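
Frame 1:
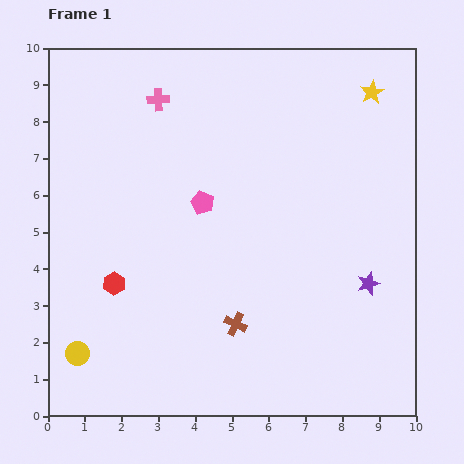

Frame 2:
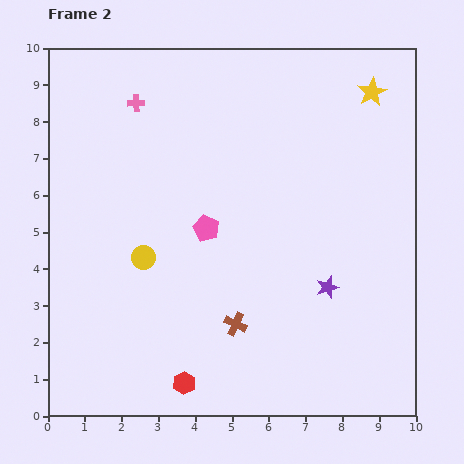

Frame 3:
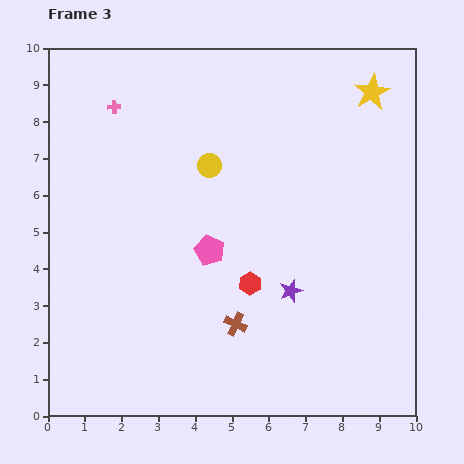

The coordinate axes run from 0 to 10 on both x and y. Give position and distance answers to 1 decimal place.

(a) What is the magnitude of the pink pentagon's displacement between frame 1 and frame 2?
0.7

The pink pentagon moved from (4.2, 5.8) to (4.3, 5.1), a distance of √(0.1² + 0.7²) ≈ 0.7.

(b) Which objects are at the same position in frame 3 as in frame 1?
the brown cross, the yellow star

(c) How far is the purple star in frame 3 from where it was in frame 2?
1.0

The purple star moved from (7.6, 3.5) to (6.6, 3.4), a distance of √(1.0² + 0.1²) ≈ 1.0.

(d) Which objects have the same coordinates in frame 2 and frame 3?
the brown cross, the yellow star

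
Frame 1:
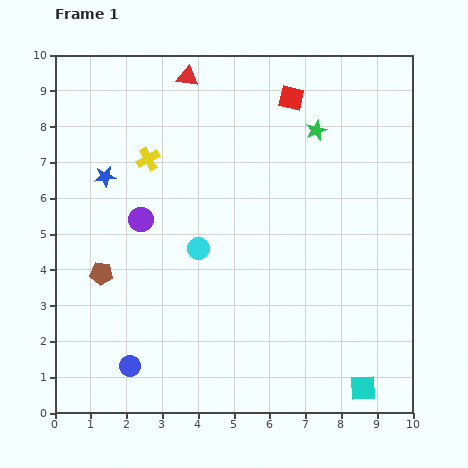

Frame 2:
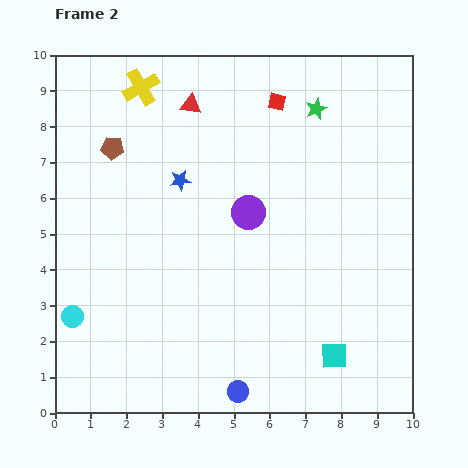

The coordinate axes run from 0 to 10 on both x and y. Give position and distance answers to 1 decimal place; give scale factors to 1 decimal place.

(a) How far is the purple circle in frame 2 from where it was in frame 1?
3.0

The purple circle moved from (2.4, 5.4) to (5.4, 5.6), a distance of √(3.0² + 0.2²) ≈ 3.0.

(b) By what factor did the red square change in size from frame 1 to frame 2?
0.7×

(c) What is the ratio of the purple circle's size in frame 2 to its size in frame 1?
1.4×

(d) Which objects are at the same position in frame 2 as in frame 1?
none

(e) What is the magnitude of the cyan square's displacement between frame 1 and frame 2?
1.2

The cyan square moved from (8.6, 0.7) to (7.8, 1.6), a distance of √(0.8² + 0.9²) ≈ 1.2.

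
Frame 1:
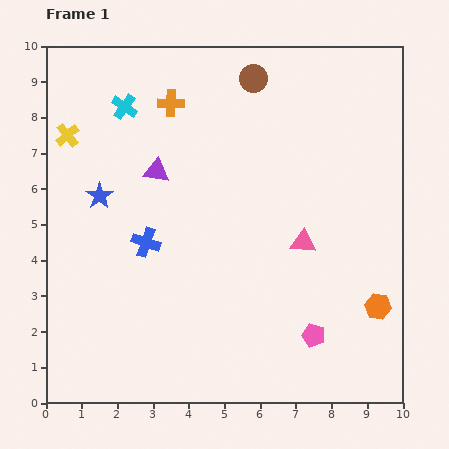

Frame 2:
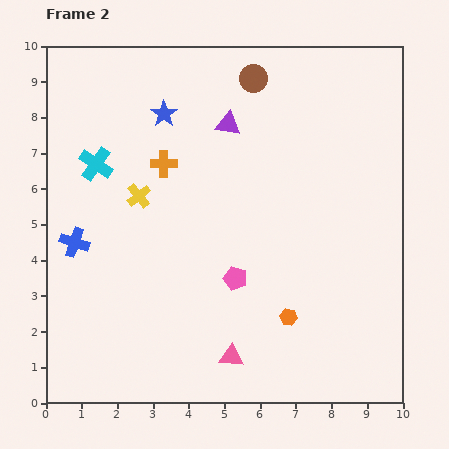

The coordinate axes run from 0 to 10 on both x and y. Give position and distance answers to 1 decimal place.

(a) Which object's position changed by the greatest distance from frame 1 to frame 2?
the pink triangle

(moved 3.8; next 2.9)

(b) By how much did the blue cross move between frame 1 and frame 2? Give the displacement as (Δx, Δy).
(-2.0, 0.0)

The blue cross was at (2.8, 4.5) in frame 1 and (0.8, 4.5) in frame 2.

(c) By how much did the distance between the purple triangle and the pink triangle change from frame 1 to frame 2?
+1.9

Distance in frame 1: 4.6. Distance in frame 2: 6.5.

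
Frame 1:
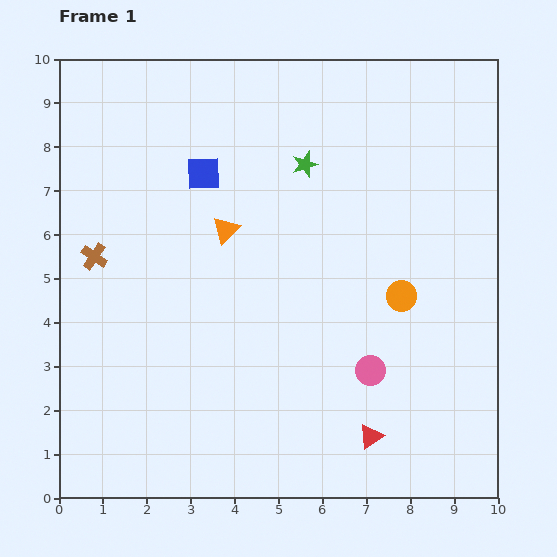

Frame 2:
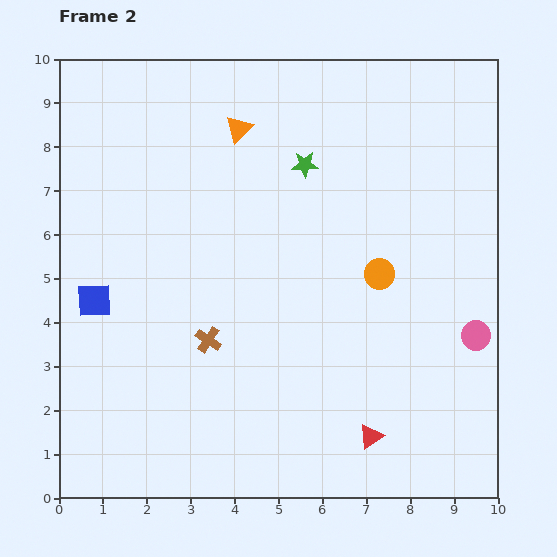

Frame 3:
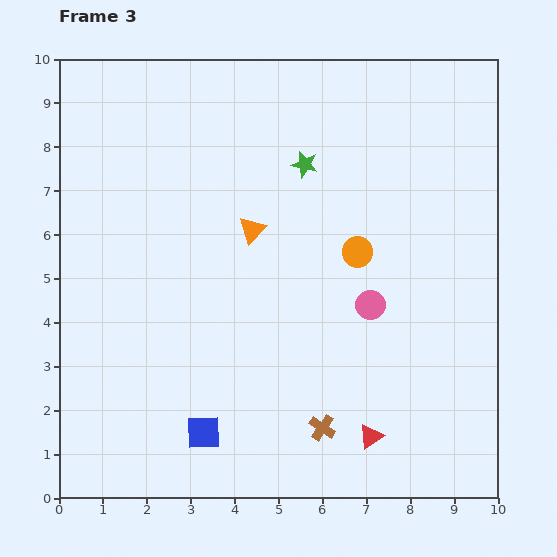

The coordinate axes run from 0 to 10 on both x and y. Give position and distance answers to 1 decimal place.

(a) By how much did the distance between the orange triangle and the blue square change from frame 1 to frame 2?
+3.7

Distance in frame 1: 1.4. Distance in frame 2: 5.1.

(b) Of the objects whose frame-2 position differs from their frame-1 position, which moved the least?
the orange circle

(moved 0.7)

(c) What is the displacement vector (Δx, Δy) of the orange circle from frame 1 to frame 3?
(-1.0, 1.0)

The orange circle was at (7.8, 4.6) in frame 1 and (6.8, 5.6) in frame 3.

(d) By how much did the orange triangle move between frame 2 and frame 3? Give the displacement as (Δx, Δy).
(0.3, -2.3)

The orange triangle was at (4.1, 8.4) in frame 2 and (4.4, 6.1) in frame 3.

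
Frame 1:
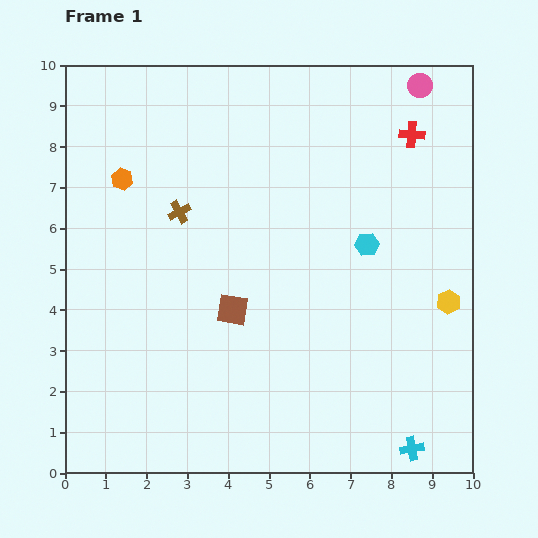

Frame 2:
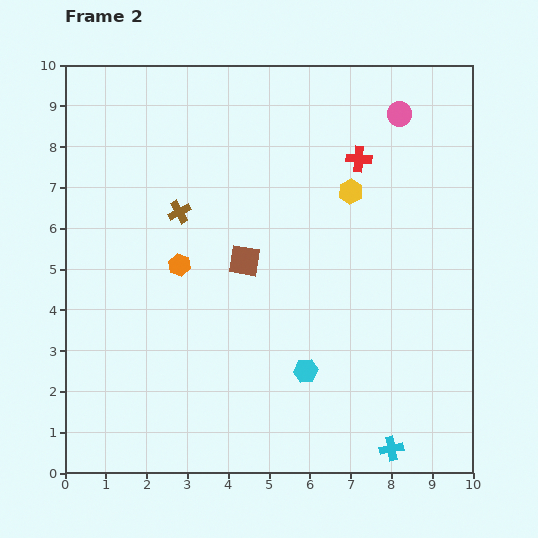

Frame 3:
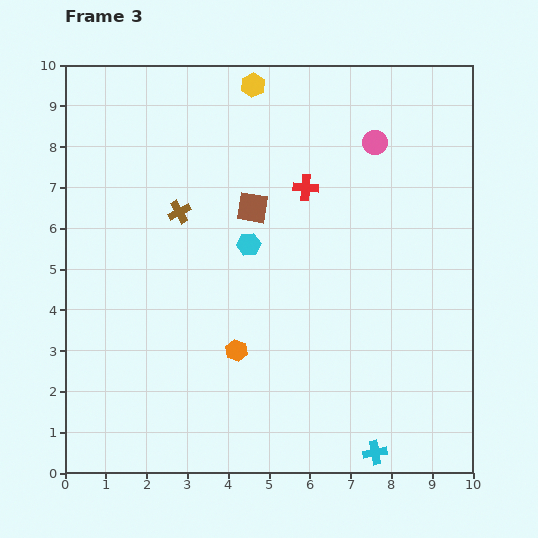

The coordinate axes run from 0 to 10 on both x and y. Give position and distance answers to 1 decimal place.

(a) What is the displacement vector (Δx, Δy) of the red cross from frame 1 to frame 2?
(-1.3, -0.6)

The red cross was at (8.5, 8.3) in frame 1 and (7.2, 7.7) in frame 2.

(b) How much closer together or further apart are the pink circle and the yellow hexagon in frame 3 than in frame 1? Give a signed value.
-2.0

Distance in frame 1: 5.3. Distance in frame 3: 3.3.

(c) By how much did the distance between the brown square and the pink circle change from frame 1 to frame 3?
-3.8

Distance in frame 1: 7.2. Distance in frame 3: 3.4.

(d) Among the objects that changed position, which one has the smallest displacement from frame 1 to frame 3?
the cyan cross

(moved 0.9)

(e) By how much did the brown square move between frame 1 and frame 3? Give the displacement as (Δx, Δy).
(0.5, 2.5)

The brown square was at (4.1, 4.0) in frame 1 and (4.6, 6.5) in frame 3.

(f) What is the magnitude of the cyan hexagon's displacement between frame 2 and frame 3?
3.4

The cyan hexagon moved from (5.9, 2.5) to (4.5, 5.6), a distance of √(1.4² + 3.1²) ≈ 3.4.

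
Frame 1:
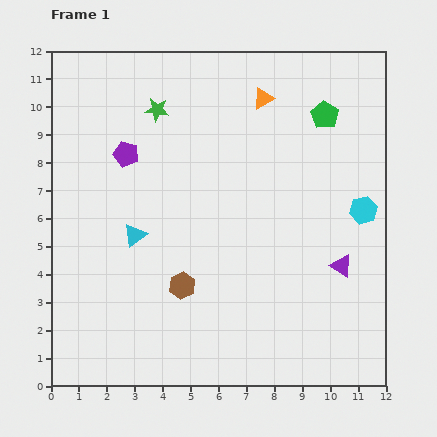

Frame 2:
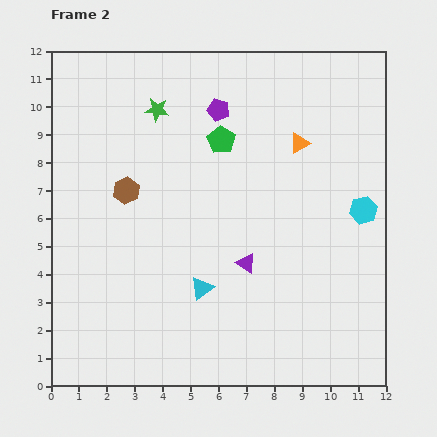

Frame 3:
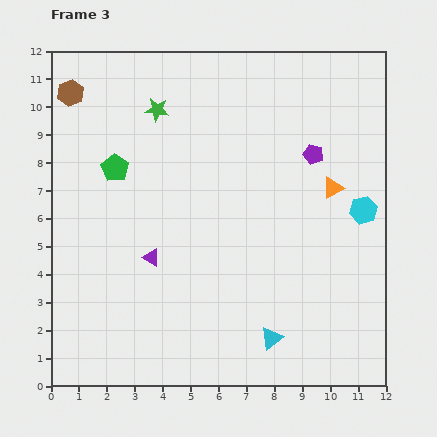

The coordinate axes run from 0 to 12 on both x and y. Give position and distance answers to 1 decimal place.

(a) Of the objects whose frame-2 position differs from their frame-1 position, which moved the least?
the orange triangle

(moved 2.1)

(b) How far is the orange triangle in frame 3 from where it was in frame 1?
4.1

The orange triangle moved from (7.6, 10.3) to (10.1, 7.1), a distance of √(2.5² + 3.2²) ≈ 4.1.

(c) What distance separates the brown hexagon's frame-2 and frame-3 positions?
4.0

The brown hexagon moved from (2.7, 7.0) to (0.7, 10.5), a distance of √(2.0² + 3.5²) ≈ 4.0.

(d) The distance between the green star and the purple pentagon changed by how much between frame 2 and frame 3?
+3.6

Distance in frame 2: 2.2. Distance in frame 3: 5.8.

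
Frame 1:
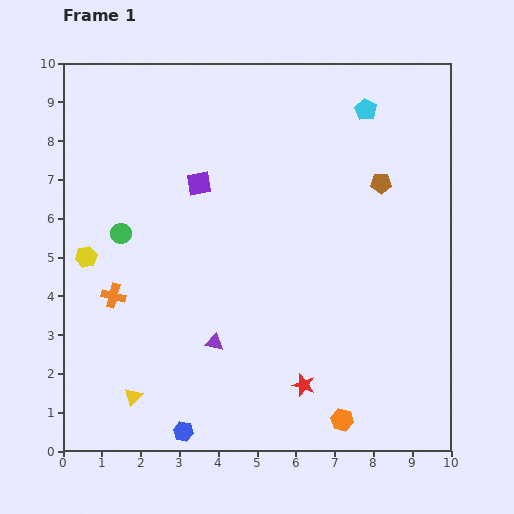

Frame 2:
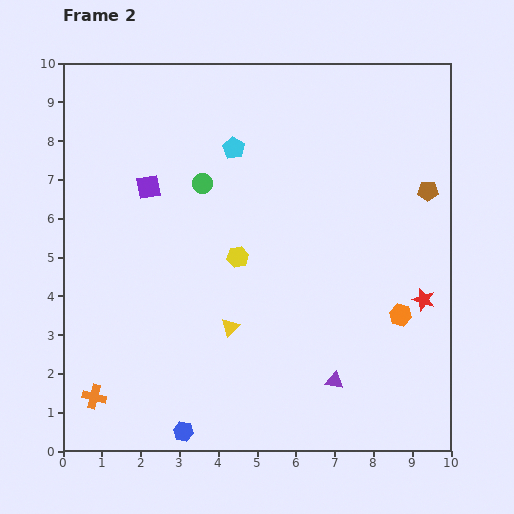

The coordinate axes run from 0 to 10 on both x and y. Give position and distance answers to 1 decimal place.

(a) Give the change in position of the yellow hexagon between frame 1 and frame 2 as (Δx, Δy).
(3.9, 0.0)

The yellow hexagon was at (0.6, 5.0) in frame 1 and (4.5, 5.0) in frame 2.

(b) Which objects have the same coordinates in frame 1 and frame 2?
the blue hexagon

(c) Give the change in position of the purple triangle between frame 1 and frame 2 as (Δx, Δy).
(3.1, -1.0)

The purple triangle was at (3.9, 2.8) in frame 1 and (7.0, 1.8) in frame 2.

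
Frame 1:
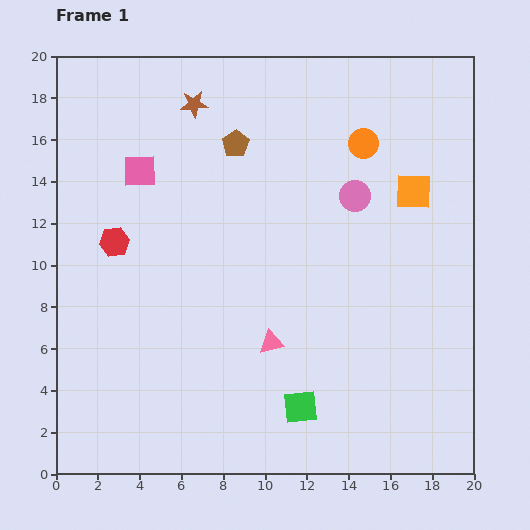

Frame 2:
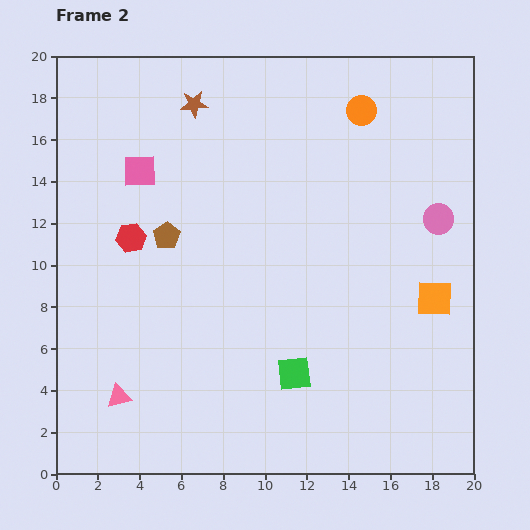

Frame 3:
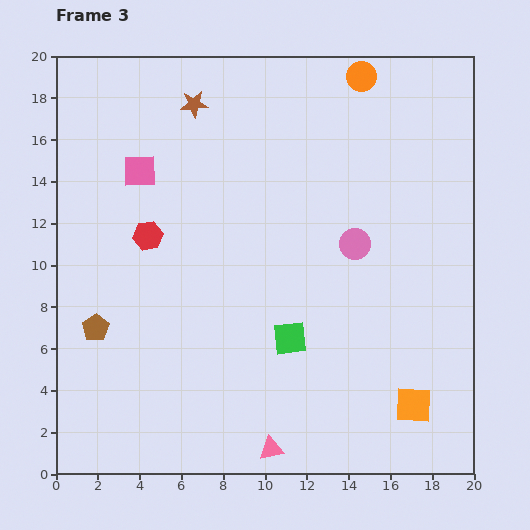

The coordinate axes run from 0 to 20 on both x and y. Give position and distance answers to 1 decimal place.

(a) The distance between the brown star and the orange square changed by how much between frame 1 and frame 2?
+3.5

Distance in frame 1: 11.3. Distance in frame 2: 14.8.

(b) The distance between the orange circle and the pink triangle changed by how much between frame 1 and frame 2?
+7.5

Distance in frame 1: 10.5. Distance in frame 2: 18.0.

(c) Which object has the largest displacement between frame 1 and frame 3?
the brown pentagon

(moved 11.1; next 10.2)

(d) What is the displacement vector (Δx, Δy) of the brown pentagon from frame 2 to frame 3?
(-3.4, -4.4)

The brown pentagon was at (5.3, 11.4) in frame 2 and (1.9, 7.0) in frame 3.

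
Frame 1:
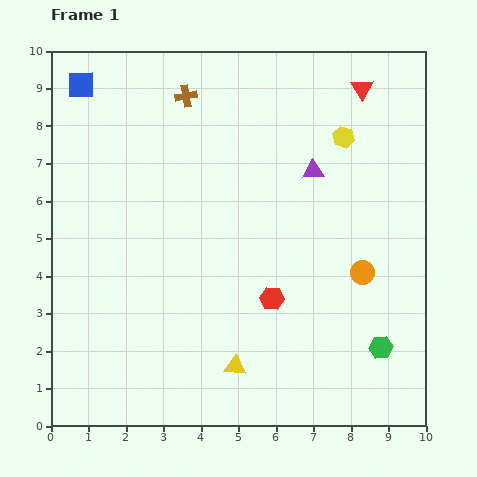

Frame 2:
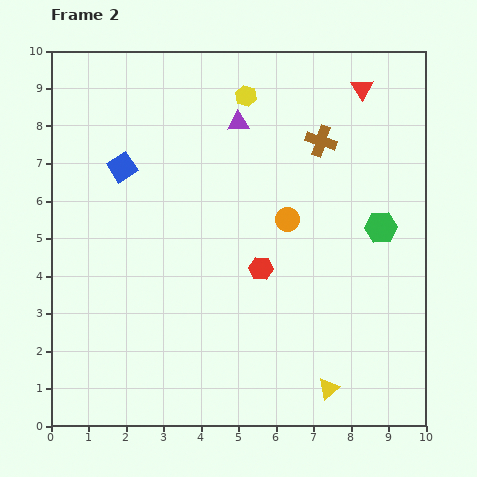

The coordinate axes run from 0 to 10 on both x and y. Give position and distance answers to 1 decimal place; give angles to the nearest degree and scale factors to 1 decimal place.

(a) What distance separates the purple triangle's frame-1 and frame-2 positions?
2.4

The purple triangle moved from (7.0, 6.8) to (5.0, 8.1), a distance of √(2.0² + 1.3²) ≈ 2.4.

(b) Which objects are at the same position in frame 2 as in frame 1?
the red triangle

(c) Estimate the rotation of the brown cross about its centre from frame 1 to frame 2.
28° clockwise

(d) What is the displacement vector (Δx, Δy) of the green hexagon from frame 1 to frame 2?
(0.0, 3.2)

The green hexagon was at (8.8, 2.1) in frame 1 and (8.8, 5.3) in frame 2.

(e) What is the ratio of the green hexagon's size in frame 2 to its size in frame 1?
1.4×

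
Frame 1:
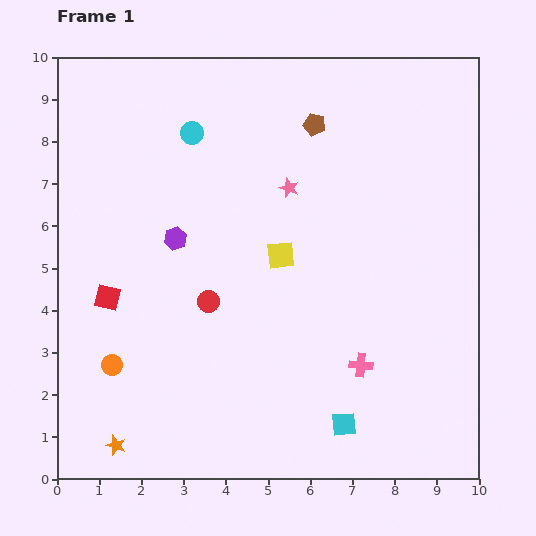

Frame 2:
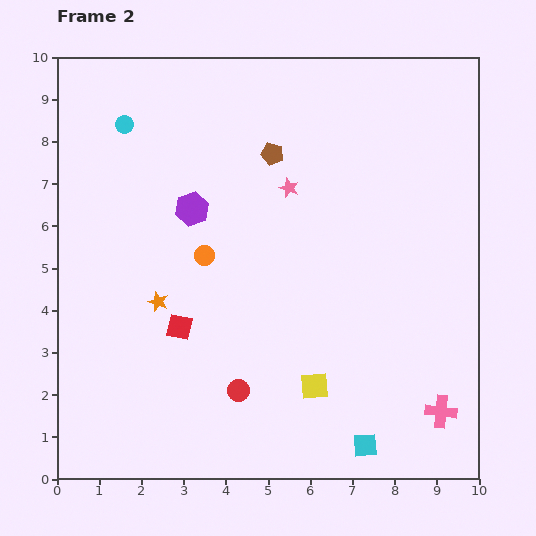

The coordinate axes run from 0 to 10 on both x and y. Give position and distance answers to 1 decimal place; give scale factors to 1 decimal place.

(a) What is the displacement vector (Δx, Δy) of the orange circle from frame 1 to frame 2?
(2.2, 2.6)

The orange circle was at (1.3, 2.7) in frame 1 and (3.5, 5.3) in frame 2.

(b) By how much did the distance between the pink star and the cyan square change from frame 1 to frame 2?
+0.7

Distance in frame 1: 5.7. Distance in frame 2: 6.4.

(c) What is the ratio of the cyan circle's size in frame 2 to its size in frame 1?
0.7×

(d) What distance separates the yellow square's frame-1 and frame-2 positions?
3.2

The yellow square moved from (5.3, 5.3) to (6.1, 2.2), a distance of √(0.8² + 3.1²) ≈ 3.2.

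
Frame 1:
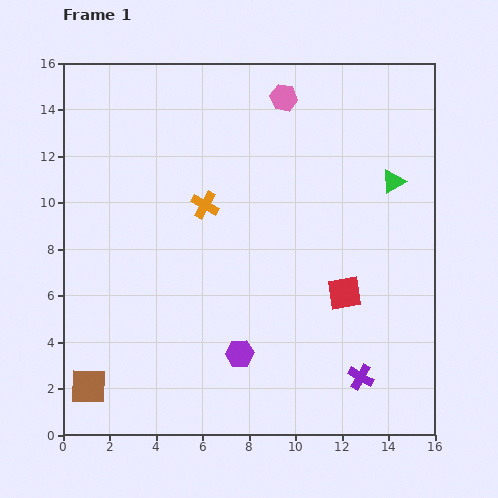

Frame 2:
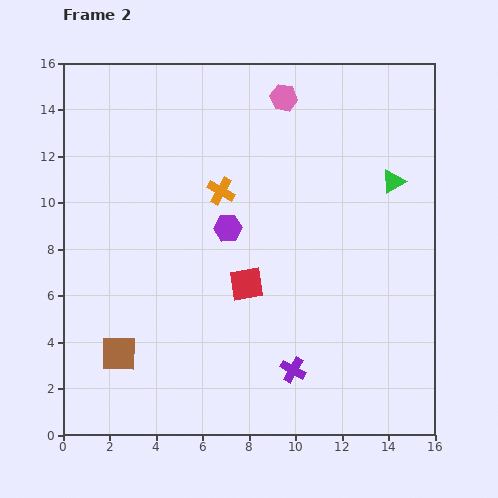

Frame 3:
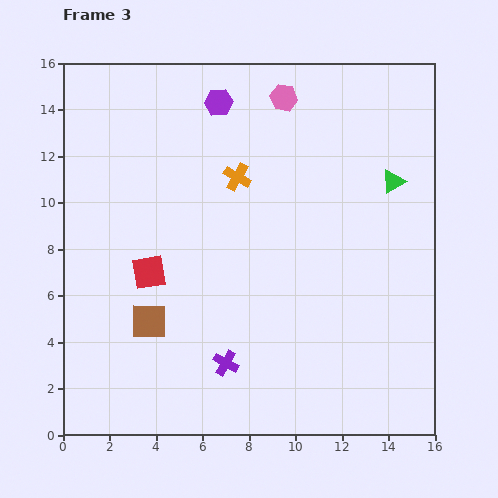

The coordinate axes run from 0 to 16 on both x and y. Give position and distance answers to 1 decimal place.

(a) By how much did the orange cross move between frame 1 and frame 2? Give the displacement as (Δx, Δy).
(0.7, 0.6)

The orange cross was at (6.1, 9.9) in frame 1 and (6.8, 10.5) in frame 2.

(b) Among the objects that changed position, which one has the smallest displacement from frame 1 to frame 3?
the orange cross

(moved 1.8)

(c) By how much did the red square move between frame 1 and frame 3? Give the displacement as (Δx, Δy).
(-8.4, 0.9)

The red square was at (12.1, 6.1) in frame 1 and (3.7, 7.0) in frame 3.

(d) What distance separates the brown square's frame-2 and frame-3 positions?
1.9

The brown square moved from (2.4, 3.5) to (3.7, 4.9), a distance of √(1.3² + 1.4²) ≈ 1.9.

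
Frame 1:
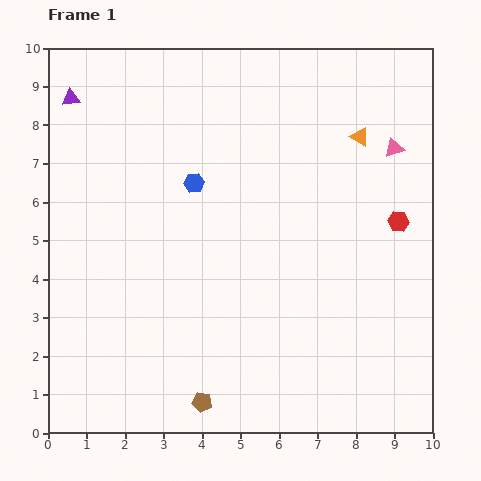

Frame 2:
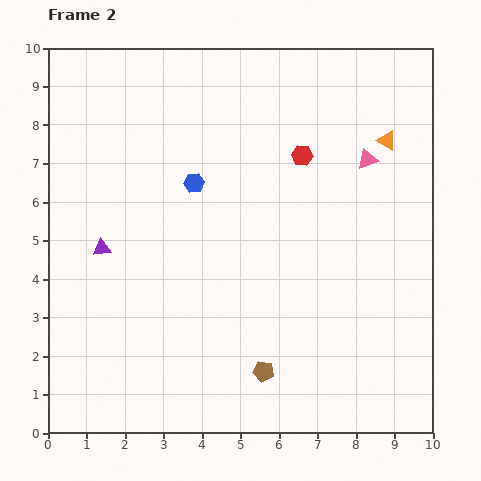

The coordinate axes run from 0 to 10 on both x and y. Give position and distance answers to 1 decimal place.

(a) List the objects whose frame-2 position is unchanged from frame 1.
the blue hexagon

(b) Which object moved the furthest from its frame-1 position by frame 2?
the purple triangle

(moved 4.0; next 3.0)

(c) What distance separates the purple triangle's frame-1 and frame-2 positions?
4.0

The purple triangle moved from (0.6, 8.7) to (1.4, 4.8), a distance of √(0.8² + 3.9²) ≈ 4.0.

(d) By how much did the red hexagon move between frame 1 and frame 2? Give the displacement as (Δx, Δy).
(-2.5, 1.7)

The red hexagon was at (9.1, 5.5) in frame 1 and (6.6, 7.2) in frame 2.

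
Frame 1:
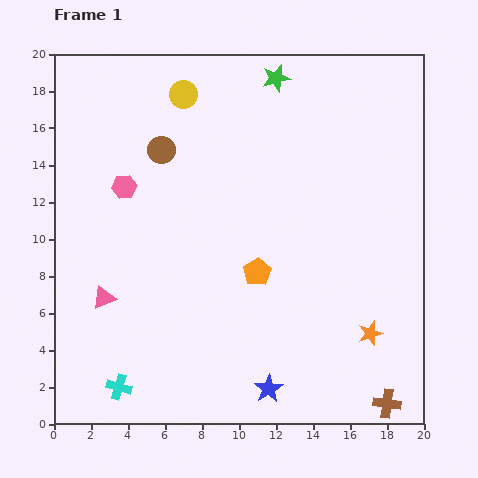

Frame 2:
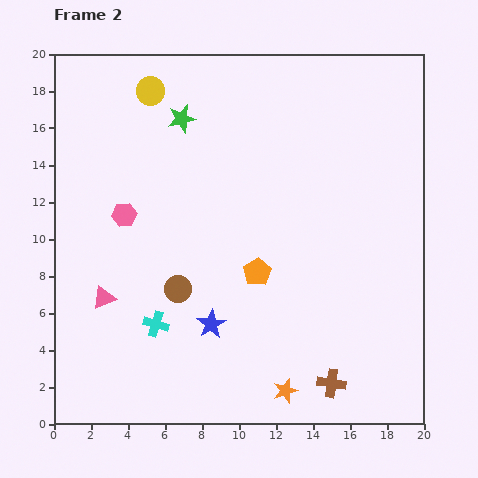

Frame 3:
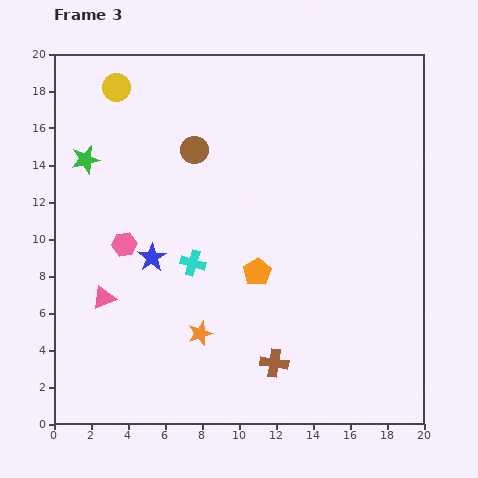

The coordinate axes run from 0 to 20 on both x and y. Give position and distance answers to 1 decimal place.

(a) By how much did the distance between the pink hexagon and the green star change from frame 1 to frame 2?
-4.0

Distance in frame 1: 10.1. Distance in frame 2: 6.1.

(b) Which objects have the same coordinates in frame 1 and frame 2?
the pink triangle, the orange pentagon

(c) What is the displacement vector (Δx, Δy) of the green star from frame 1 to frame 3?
(-10.3, -4.4)

The green star was at (12.0, 18.7) in frame 1 and (1.7, 14.3) in frame 3.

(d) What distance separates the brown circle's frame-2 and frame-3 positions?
7.6

The brown circle moved from (6.7, 7.3) to (7.6, 14.8), a distance of √(0.9² + 7.5²) ≈ 7.6.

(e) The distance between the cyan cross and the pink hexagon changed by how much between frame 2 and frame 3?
-2.3

Distance in frame 2: 6.1. Distance in frame 3: 3.8.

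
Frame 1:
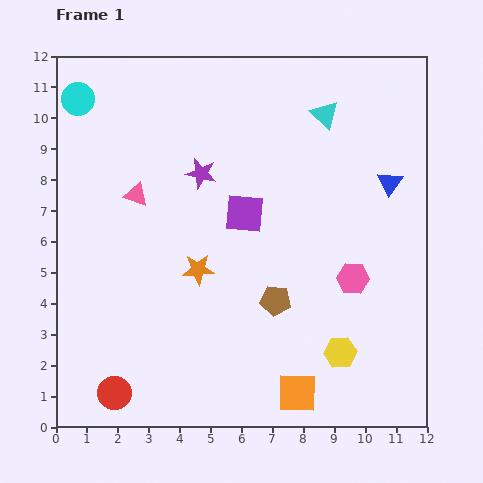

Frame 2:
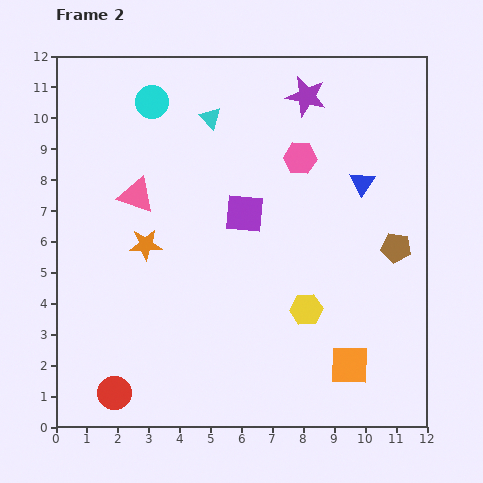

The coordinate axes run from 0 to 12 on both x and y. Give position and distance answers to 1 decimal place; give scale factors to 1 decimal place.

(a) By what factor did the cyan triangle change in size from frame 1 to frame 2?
0.8×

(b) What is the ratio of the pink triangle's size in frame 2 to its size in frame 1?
1.5×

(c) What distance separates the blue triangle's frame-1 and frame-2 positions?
0.9

The blue triangle moved from (10.8, 7.9) to (9.9, 7.9), a distance of √(0.9² + 0.0²) ≈ 0.9.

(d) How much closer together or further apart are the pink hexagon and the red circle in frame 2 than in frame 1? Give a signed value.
+1.2

Distance in frame 1: 8.5. Distance in frame 2: 9.7.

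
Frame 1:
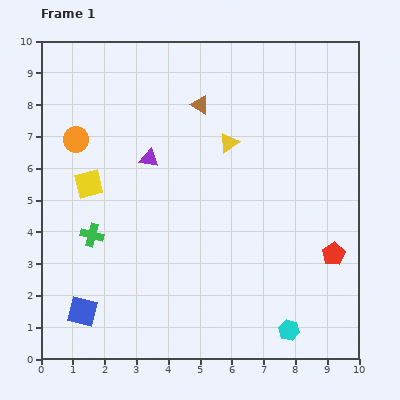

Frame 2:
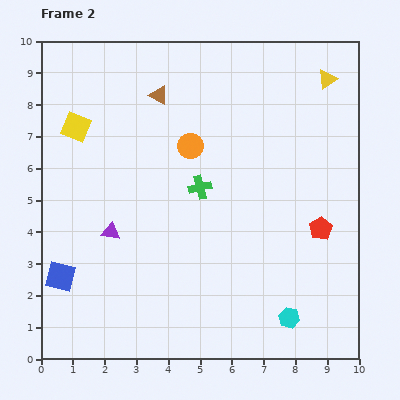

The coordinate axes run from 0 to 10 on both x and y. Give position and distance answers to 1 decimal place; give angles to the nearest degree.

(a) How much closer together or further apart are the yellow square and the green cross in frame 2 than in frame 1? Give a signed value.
+2.7

Distance in frame 1: 1.6. Distance in frame 2: 4.3.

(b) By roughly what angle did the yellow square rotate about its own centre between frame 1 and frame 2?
36° clockwise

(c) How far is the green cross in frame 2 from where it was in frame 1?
3.7

The green cross moved from (1.6, 3.9) to (5.0, 5.4), a distance of √(3.4² + 1.5²) ≈ 3.7.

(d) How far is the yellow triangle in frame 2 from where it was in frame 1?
3.7

The yellow triangle moved from (5.9, 6.8) to (9.0, 8.8), a distance of √(3.1² + 2.0²) ≈ 3.7.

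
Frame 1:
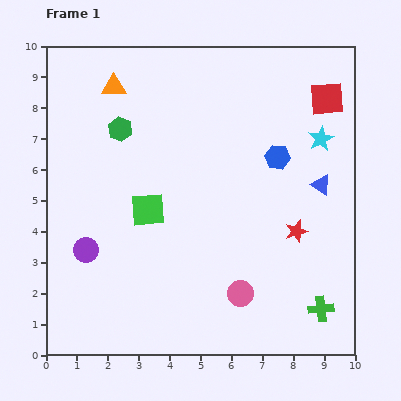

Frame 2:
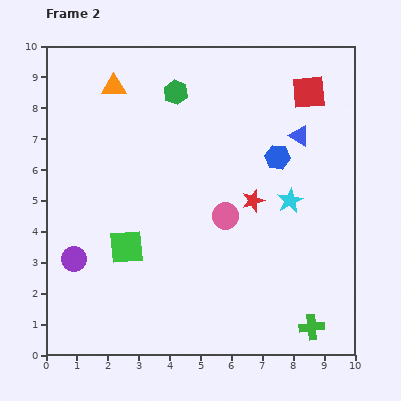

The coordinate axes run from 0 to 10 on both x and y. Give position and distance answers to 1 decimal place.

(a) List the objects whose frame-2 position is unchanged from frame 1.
the orange triangle, the blue hexagon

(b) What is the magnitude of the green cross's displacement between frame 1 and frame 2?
0.7

The green cross moved from (8.9, 1.5) to (8.6, 0.9), a distance of √(0.3² + 0.6²) ≈ 0.7.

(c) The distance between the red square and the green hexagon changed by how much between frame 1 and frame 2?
-2.5

Distance in frame 1: 6.8. Distance in frame 2: 4.3.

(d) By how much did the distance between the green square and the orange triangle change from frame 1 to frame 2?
+1.1

Distance in frame 1: 4.1. Distance in frame 2: 5.2.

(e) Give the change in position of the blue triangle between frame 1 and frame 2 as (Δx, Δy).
(-0.7, 1.6)

The blue triangle was at (8.9, 5.5) in frame 1 and (8.2, 7.1) in frame 2.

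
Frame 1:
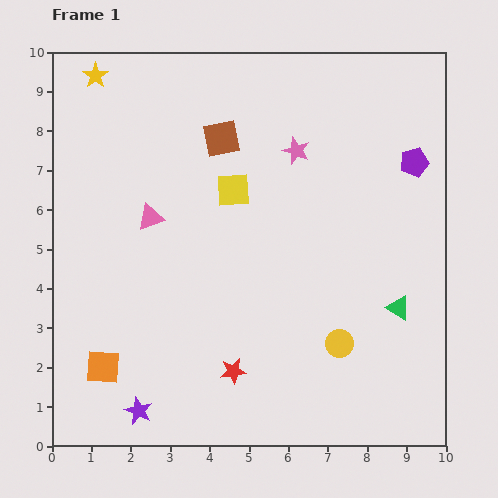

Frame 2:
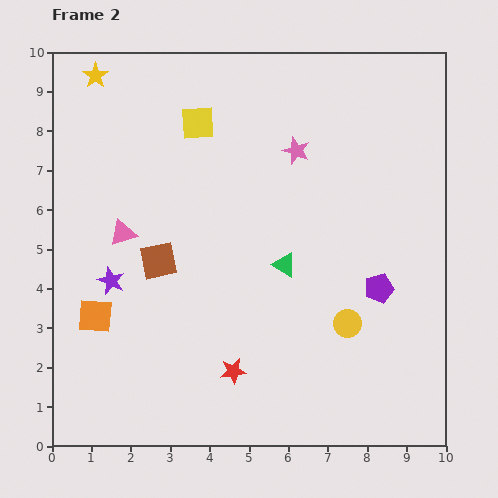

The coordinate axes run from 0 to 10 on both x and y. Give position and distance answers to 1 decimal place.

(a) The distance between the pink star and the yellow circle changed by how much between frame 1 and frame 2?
-0.4

Distance in frame 1: 5.0. Distance in frame 2: 4.6.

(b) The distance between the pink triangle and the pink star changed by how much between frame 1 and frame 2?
+0.8

Distance in frame 1: 4.1. Distance in frame 2: 4.9.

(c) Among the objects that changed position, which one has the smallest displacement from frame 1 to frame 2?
the yellow circle

(moved 0.5)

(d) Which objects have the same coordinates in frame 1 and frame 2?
the yellow star, the red star, the pink star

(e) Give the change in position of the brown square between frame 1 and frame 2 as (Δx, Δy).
(-1.6, -3.1)

The brown square was at (4.3, 7.8) in frame 1 and (2.7, 4.7) in frame 2.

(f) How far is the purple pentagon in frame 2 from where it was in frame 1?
3.3

The purple pentagon moved from (9.2, 7.2) to (8.3, 4.0), a distance of √(0.9² + 3.2²) ≈ 3.3.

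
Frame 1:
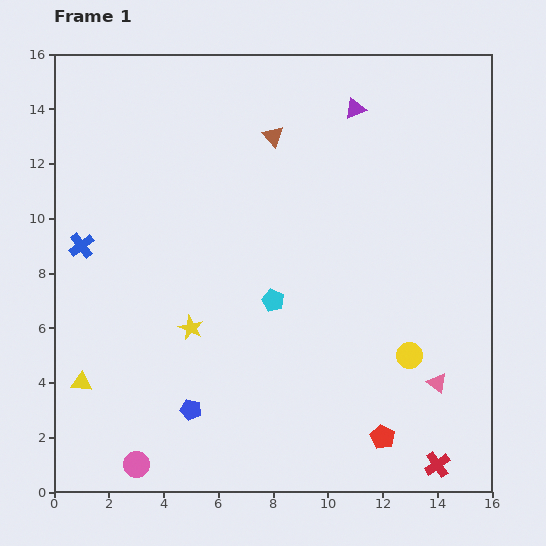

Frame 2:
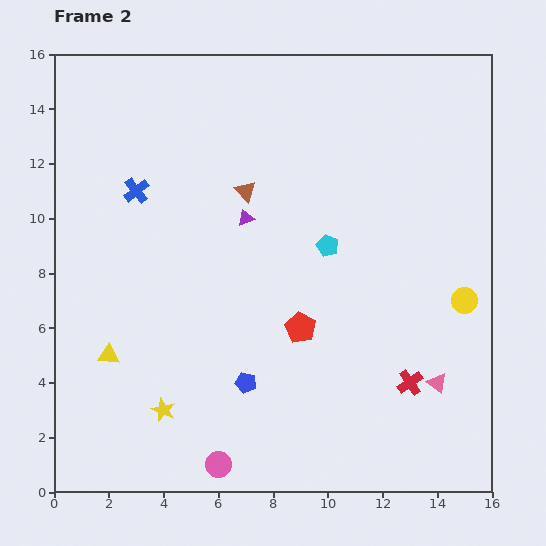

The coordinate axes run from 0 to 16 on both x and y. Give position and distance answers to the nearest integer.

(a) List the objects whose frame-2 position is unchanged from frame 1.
the pink triangle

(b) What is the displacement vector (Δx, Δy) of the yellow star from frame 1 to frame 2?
(-1, -3)

The yellow star was at (5, 6) in frame 1 and (4, 3) in frame 2.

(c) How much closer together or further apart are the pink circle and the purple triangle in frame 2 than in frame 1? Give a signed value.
-6

Distance in frame 1: 15. Distance in frame 2: 9.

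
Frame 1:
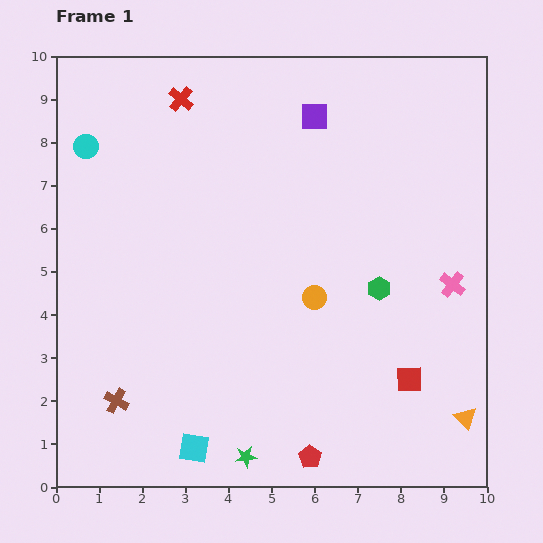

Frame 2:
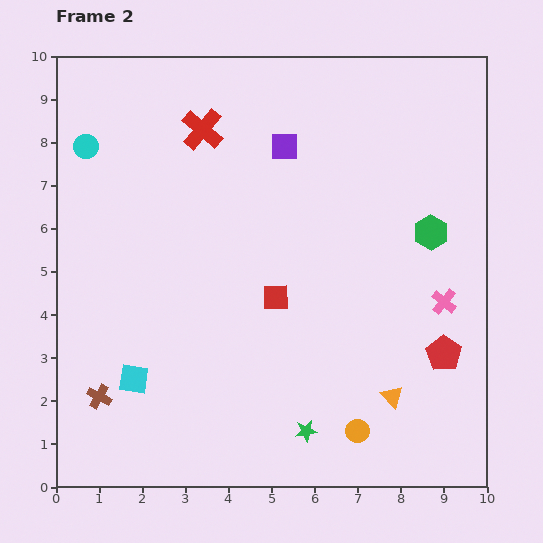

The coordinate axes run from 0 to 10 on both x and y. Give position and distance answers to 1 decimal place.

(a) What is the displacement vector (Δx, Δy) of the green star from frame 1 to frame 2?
(1.4, 0.6)

The green star was at (4.4, 0.7) in frame 1 and (5.8, 1.3) in frame 2.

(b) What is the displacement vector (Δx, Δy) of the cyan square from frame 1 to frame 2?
(-1.4, 1.6)

The cyan square was at (3.2, 0.9) in frame 1 and (1.8, 2.5) in frame 2.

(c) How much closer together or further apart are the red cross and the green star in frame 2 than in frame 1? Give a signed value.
-1.0

Distance in frame 1: 8.4. Distance in frame 2: 7.4.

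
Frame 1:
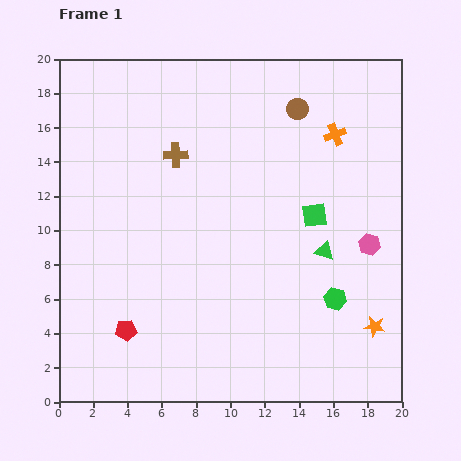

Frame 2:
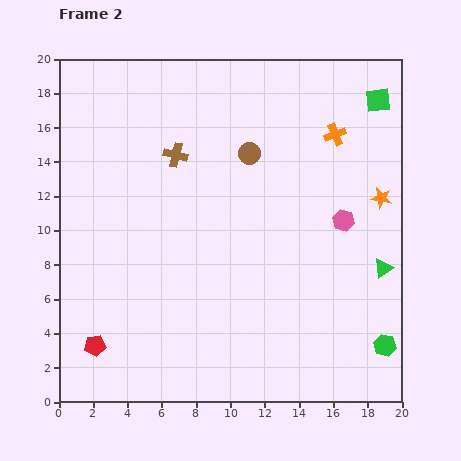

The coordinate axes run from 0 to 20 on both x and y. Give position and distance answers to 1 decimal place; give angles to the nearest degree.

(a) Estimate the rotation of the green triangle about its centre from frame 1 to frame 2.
50° counter-clockwise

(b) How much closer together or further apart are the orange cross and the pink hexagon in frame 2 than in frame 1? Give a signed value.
-1.7

Distance in frame 1: 6.7. Distance in frame 2: 5.0.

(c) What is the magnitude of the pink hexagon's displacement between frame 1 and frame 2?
2.1

The pink hexagon moved from (18.1, 9.2) to (16.6, 10.6), a distance of √(1.5² + 1.4²) ≈ 2.1.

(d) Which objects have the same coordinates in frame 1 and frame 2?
the brown cross, the orange cross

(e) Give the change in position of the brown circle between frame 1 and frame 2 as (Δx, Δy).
(-2.8, -2.6)

The brown circle was at (13.9, 17.1) in frame 1 and (11.1, 14.5) in frame 2.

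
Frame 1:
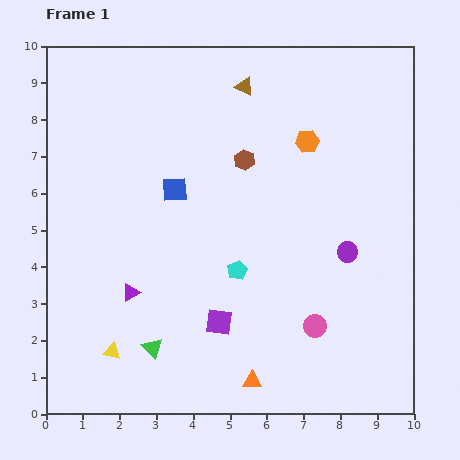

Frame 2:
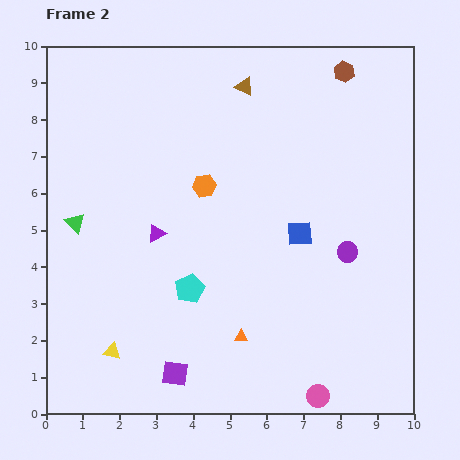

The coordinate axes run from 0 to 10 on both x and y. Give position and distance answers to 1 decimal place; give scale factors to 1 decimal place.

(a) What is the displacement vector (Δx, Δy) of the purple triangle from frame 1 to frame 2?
(0.7, 1.6)

The purple triangle was at (2.3, 3.3) in frame 1 and (3.0, 4.9) in frame 2.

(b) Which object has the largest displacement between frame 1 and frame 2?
the green triangle

(moved 4.0; next 3.6)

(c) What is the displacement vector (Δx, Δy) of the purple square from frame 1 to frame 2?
(-1.2, -1.4)

The purple square was at (4.7, 2.5) in frame 1 and (3.5, 1.1) in frame 2.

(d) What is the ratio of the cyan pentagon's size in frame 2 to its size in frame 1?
1.5×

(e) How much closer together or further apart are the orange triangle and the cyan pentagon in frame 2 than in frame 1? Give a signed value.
-1.1

Distance in frame 1: 3.0. Distance in frame 2: 1.9.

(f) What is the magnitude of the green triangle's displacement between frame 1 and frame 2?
4.0

The green triangle moved from (2.9, 1.8) to (0.8, 5.2), a distance of √(2.1² + 3.4²) ≈ 4.0.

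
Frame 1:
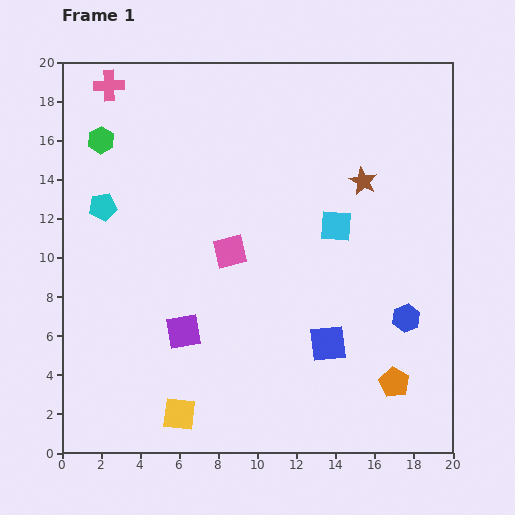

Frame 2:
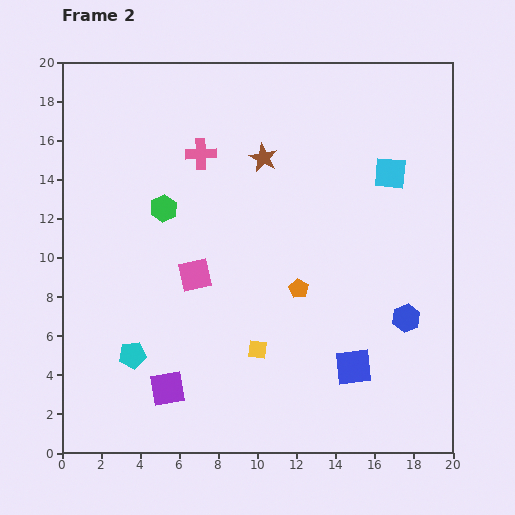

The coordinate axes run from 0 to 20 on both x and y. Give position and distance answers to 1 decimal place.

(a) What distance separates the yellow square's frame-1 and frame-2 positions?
5.2

The yellow square moved from (6.0, 2.0) to (10.0, 5.3), a distance of √(4.0² + 3.3²) ≈ 5.2.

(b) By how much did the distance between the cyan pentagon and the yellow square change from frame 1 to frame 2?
-4.9

Distance in frame 1: 11.3. Distance in frame 2: 6.4.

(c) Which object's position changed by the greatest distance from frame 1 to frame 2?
the cyan pentagon

(moved 7.7; next 6.9)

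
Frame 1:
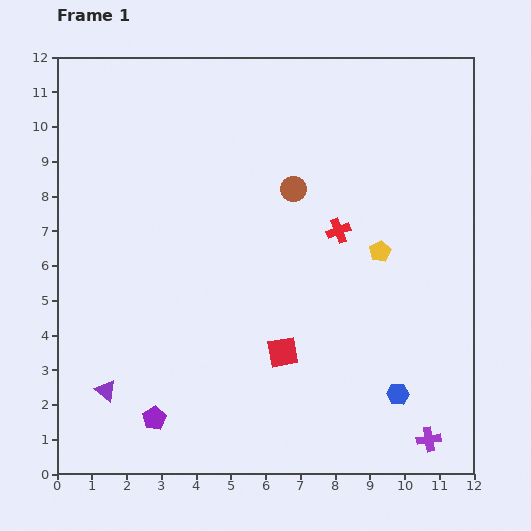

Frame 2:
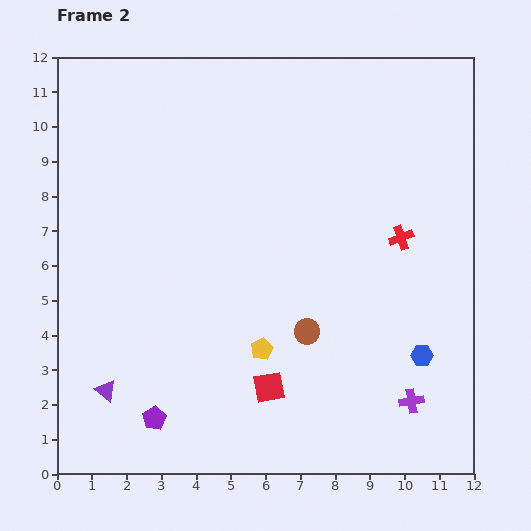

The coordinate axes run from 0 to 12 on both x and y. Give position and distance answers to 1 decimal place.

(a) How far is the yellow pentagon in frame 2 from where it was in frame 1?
4.4

The yellow pentagon moved from (9.3, 6.4) to (5.9, 3.6), a distance of √(3.4² + 2.8²) ≈ 4.4.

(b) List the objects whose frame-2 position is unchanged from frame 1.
the purple triangle, the purple pentagon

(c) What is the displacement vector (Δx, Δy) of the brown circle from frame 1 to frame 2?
(0.4, -4.1)

The brown circle was at (6.8, 8.2) in frame 1 and (7.2, 4.1) in frame 2.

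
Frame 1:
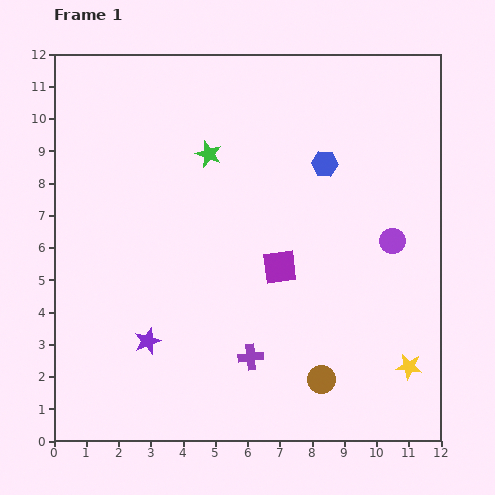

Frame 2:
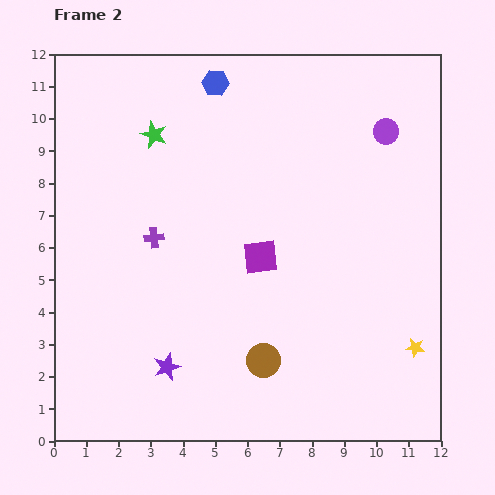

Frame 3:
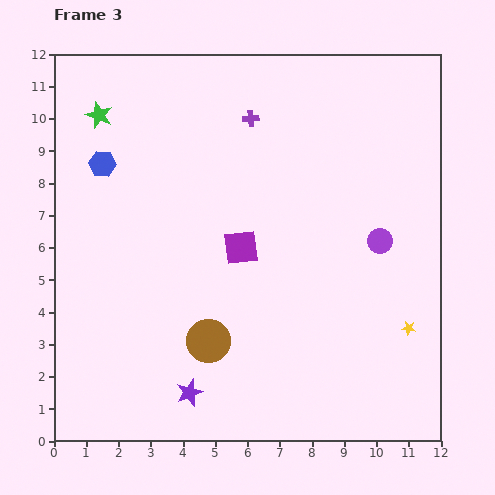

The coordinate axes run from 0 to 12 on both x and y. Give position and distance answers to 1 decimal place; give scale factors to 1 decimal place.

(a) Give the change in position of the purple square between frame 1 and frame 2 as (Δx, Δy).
(-0.6, 0.3)

The purple square was at (7.0, 5.4) in frame 1 and (6.4, 5.7) in frame 2.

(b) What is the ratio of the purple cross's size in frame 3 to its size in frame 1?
0.6×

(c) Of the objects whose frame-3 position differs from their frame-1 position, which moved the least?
the purple circle

(moved 0.4)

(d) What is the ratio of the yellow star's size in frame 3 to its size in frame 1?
0.6×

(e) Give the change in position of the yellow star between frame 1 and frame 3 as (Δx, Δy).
(0.0, 1.2)

The yellow star was at (11.0, 2.3) in frame 1 and (11.0, 3.5) in frame 3.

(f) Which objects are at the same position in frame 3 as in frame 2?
none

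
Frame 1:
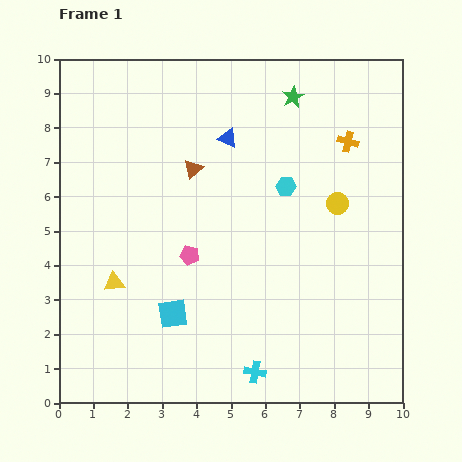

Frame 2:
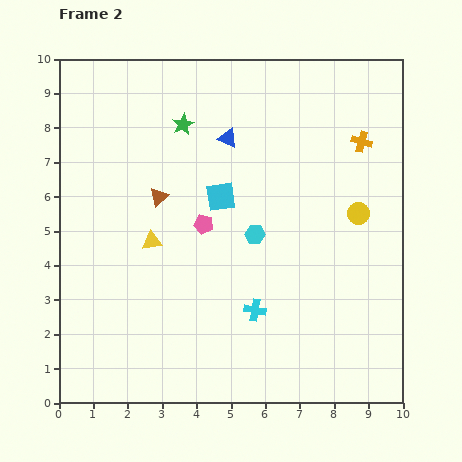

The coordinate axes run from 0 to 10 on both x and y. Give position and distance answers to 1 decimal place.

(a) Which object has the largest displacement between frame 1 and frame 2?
the cyan square

(moved 3.7; next 3.3)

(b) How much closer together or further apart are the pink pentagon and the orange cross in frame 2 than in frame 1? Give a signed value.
-0.5

Distance in frame 1: 5.7. Distance in frame 2: 5.2.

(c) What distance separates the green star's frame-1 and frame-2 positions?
3.3

The green star moved from (6.8, 8.9) to (3.6, 8.1), a distance of √(3.2² + 0.8²) ≈ 3.3.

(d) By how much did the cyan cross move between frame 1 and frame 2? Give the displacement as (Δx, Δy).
(0.0, 1.8)

The cyan cross was at (5.7, 0.9) in frame 1 and (5.7, 2.7) in frame 2.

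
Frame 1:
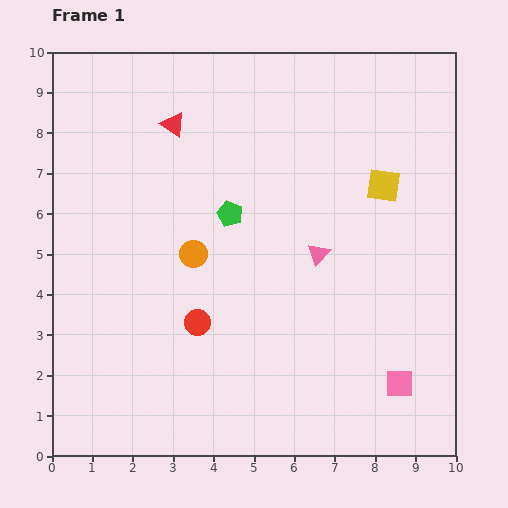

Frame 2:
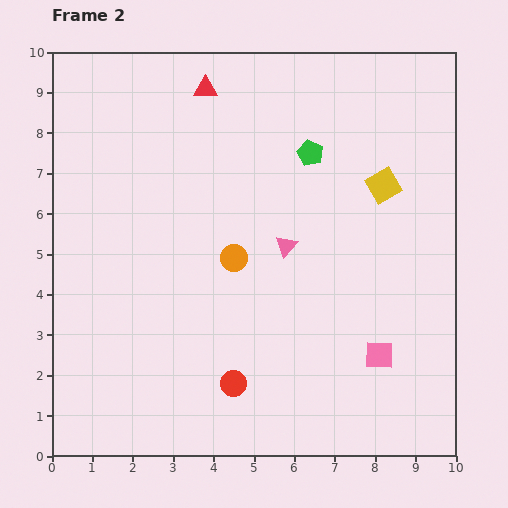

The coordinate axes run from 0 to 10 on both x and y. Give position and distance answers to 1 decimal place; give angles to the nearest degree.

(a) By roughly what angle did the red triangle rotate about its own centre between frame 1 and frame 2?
33° counter-clockwise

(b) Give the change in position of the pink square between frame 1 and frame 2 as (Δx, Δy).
(-0.5, 0.7)

The pink square was at (8.6, 1.8) in frame 1 and (8.1, 2.5) in frame 2.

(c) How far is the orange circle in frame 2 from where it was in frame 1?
1.0

The orange circle moved from (3.5, 5.0) to (4.5, 4.9), a distance of √(1.0² + 0.1²) ≈ 1.0.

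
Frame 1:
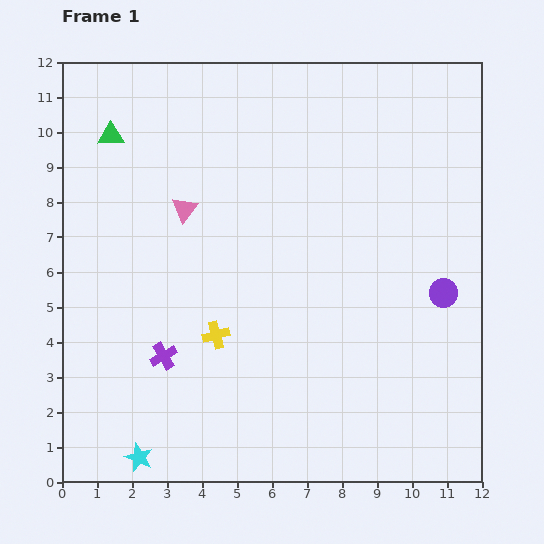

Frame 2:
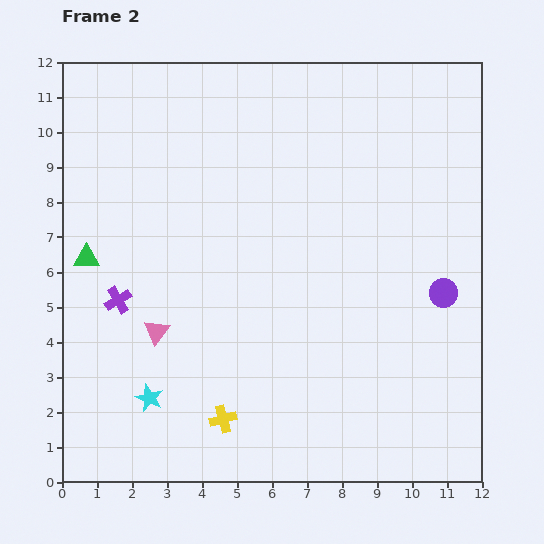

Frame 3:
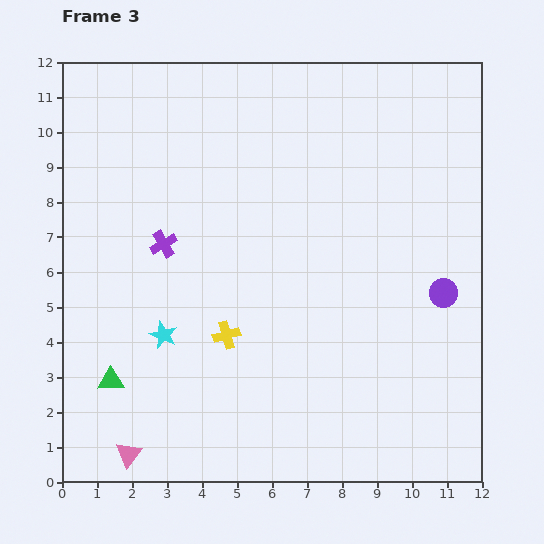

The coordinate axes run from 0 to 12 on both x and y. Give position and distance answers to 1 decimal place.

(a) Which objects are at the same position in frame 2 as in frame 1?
the purple circle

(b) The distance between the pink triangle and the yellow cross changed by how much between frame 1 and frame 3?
+0.7

Distance in frame 1: 3.7. Distance in frame 3: 4.4.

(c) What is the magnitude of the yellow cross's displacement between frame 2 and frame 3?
2.4

The yellow cross moved from (4.6, 1.8) to (4.7, 4.2), a distance of √(0.1² + 2.4²) ≈ 2.4.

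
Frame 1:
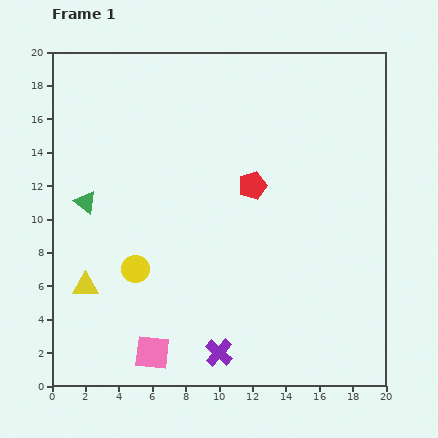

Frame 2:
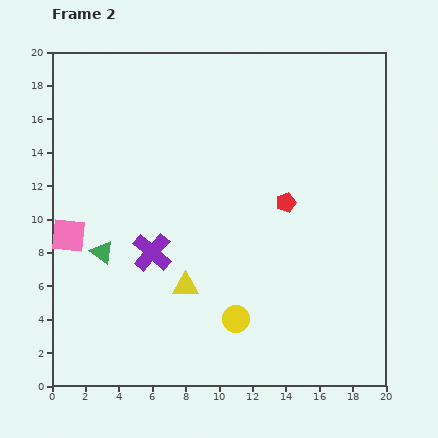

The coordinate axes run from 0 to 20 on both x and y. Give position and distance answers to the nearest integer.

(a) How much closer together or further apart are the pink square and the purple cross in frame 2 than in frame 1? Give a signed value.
+1

Distance in frame 1: 4. Distance in frame 2: 5.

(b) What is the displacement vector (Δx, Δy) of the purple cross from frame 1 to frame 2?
(-4, 6)

The purple cross was at (10, 2) in frame 1 and (6, 8) in frame 2.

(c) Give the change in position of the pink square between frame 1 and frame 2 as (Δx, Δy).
(-5, 7)

The pink square was at (6, 2) in frame 1 and (1, 9) in frame 2.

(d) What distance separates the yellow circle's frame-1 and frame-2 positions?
7

The yellow circle moved from (5, 7) to (11, 4), a distance of √(6² + 3²) ≈ 7.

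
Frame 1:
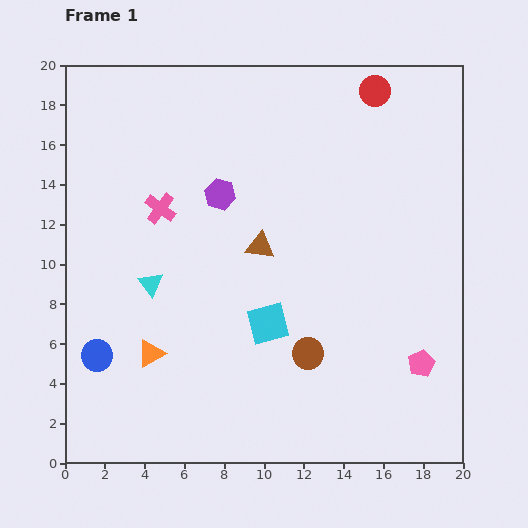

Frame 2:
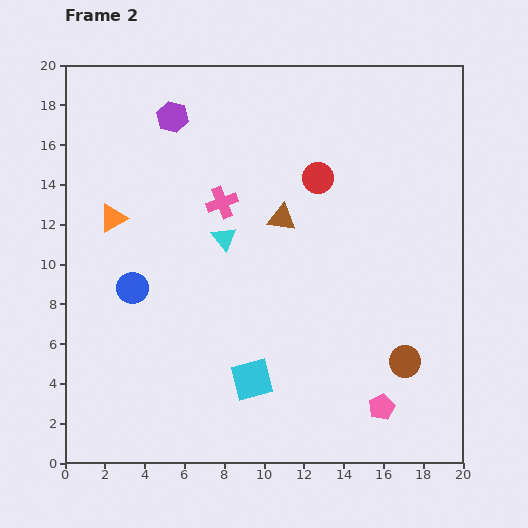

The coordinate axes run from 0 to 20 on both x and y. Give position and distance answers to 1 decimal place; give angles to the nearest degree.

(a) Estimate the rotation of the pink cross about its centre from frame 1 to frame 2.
33° clockwise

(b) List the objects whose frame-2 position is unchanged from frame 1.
none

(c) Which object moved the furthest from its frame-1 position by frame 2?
the orange triangle

(moved 7.1; next 5.3)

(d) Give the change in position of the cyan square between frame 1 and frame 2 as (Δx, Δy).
(-0.8, -2.8)

The cyan square was at (10.2, 7.0) in frame 1 and (9.4, 4.2) in frame 2.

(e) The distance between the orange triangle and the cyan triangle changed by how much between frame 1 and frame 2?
+2.2

Distance in frame 1: 3.5. Distance in frame 2: 5.7.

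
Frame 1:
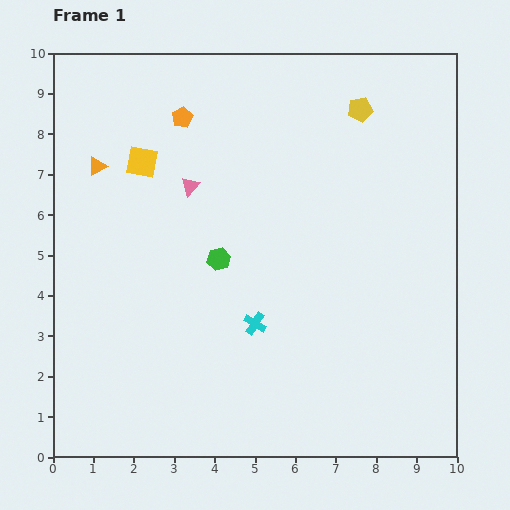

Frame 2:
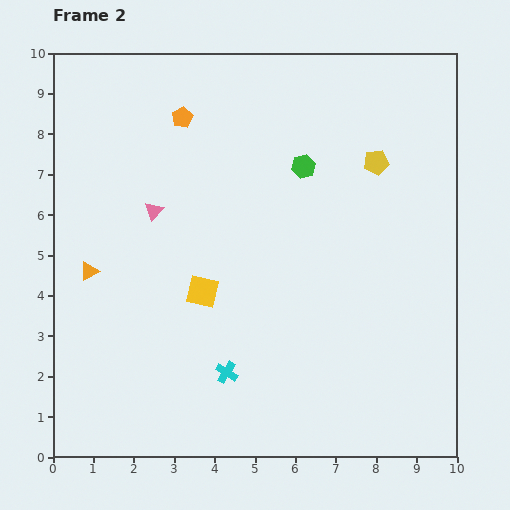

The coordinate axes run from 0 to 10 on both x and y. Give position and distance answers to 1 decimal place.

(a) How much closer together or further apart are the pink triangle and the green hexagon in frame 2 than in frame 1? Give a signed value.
+2.0

Distance in frame 1: 1.9. Distance in frame 2: 3.9.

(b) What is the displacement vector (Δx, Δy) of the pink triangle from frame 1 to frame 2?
(-0.9, -0.6)

The pink triangle was at (3.4, 6.7) in frame 1 and (2.5, 6.1) in frame 2.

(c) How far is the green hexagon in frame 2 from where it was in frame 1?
3.1

The green hexagon moved from (4.1, 4.9) to (6.2, 7.2), a distance of √(2.1² + 2.3²) ≈ 3.1.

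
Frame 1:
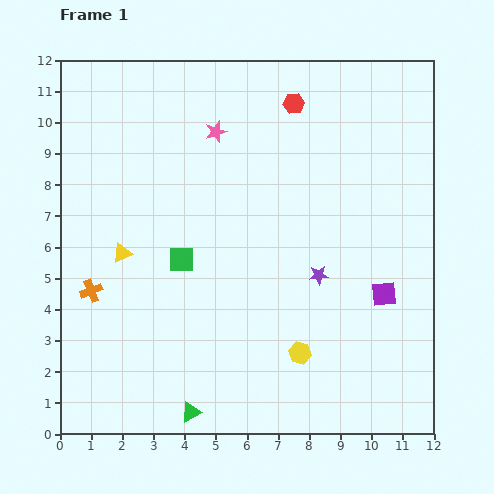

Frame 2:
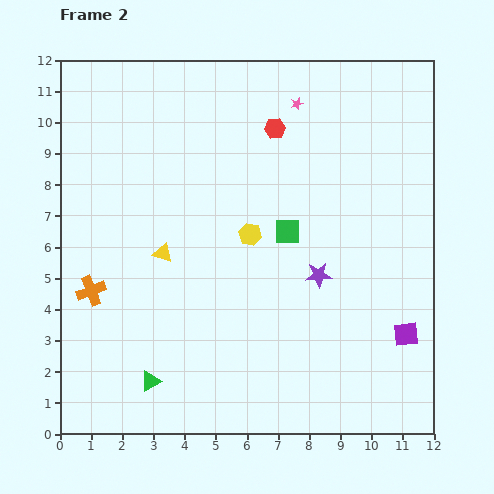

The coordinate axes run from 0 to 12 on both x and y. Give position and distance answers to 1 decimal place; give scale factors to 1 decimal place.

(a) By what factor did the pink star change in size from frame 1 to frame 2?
0.6×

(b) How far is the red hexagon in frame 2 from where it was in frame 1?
1.0

The red hexagon moved from (7.5, 10.6) to (6.9, 9.8), a distance of √(0.6² + 0.8²) ≈ 1.0.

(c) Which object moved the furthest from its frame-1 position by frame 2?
the yellow hexagon

(moved 4.1; next 3.5)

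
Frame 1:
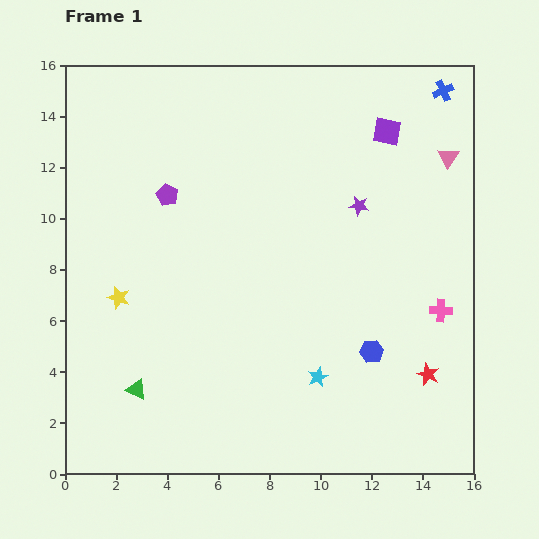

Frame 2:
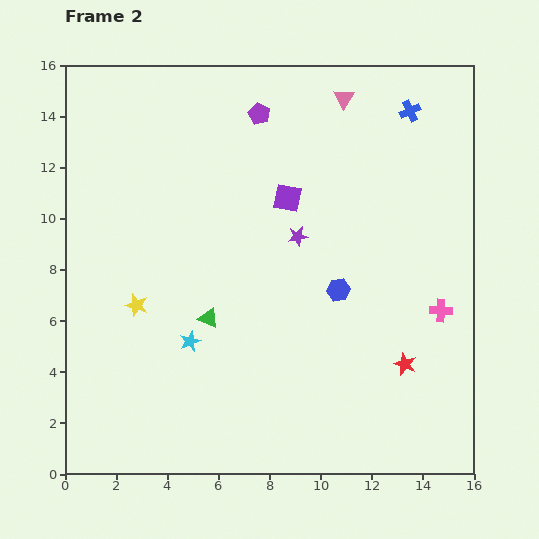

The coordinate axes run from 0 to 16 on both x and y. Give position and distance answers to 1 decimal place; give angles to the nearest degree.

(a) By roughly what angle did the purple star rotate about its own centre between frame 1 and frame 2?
18° counter-clockwise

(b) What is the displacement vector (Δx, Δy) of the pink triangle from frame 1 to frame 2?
(-4.1, 2.3)

The pink triangle was at (15.0, 12.4) in frame 1 and (10.9, 14.7) in frame 2.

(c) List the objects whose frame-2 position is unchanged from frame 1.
the pink cross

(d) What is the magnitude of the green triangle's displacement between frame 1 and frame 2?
4.0

The green triangle moved from (2.8, 3.3) to (5.6, 6.1), a distance of √(2.8² + 2.8²) ≈ 4.0.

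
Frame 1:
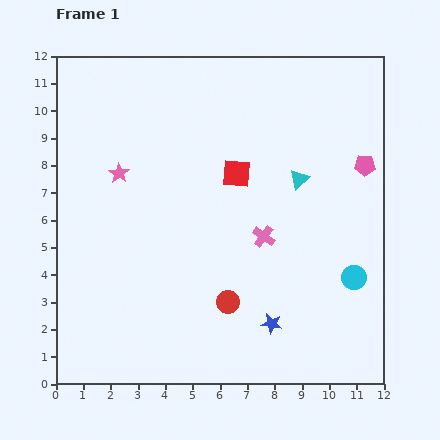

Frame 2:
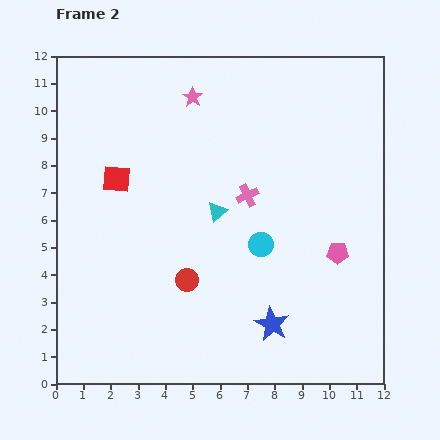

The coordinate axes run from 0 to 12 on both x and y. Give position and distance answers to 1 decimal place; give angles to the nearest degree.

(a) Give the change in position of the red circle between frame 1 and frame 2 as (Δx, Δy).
(-1.5, 0.8)

The red circle was at (6.3, 3.0) in frame 1 and (4.8, 3.8) in frame 2.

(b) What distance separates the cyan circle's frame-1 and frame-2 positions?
3.6

The cyan circle moved from (10.9, 3.9) to (7.5, 5.1), a distance of √(3.4² + 1.2²) ≈ 3.6.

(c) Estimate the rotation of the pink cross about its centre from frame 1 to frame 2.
30° clockwise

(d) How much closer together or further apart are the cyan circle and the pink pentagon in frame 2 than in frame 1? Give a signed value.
-1.3

Distance in frame 1: 4.1. Distance in frame 2: 2.8.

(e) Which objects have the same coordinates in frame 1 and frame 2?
the blue star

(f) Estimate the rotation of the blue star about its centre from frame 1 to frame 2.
18° clockwise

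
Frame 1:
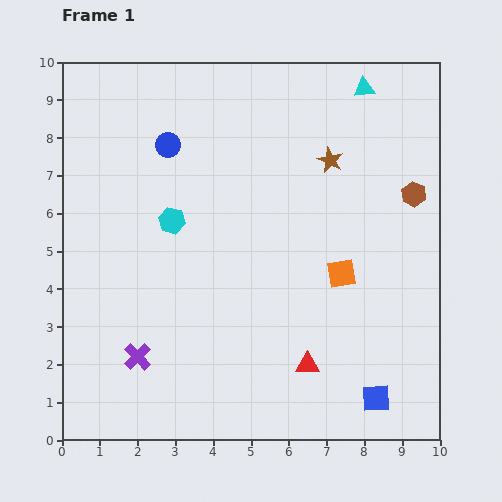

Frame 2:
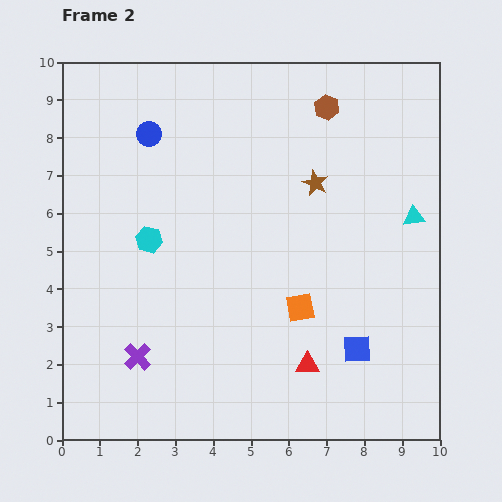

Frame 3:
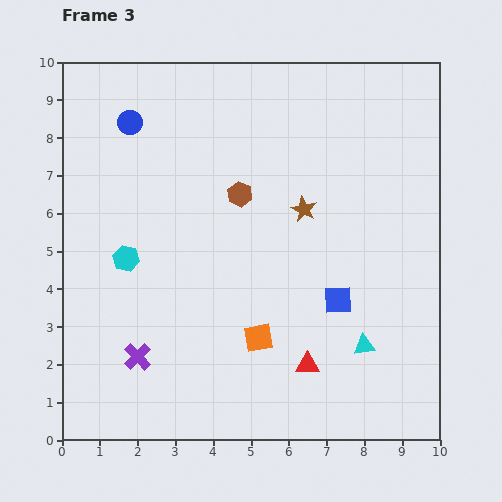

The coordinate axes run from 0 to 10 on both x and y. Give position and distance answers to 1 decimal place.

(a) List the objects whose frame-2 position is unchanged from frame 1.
the purple cross, the red triangle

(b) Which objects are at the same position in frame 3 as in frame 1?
the purple cross, the red triangle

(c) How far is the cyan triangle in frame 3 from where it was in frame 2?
3.6

The cyan triangle moved from (9.3, 5.9) to (8.0, 2.5), a distance of √(1.3² + 3.4²) ≈ 3.6.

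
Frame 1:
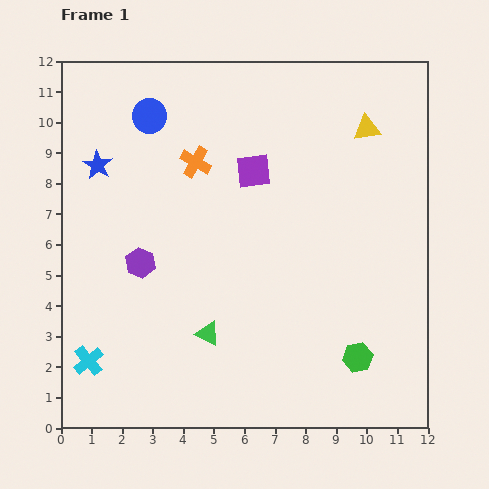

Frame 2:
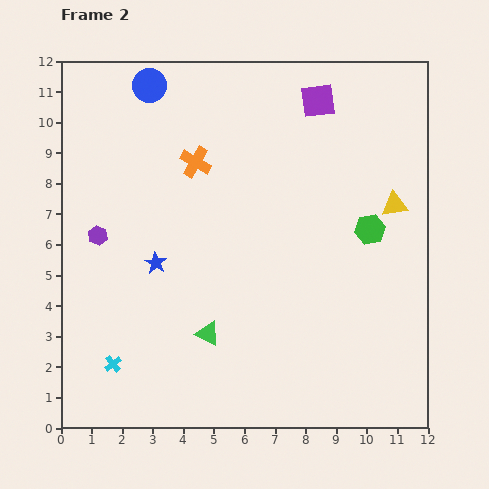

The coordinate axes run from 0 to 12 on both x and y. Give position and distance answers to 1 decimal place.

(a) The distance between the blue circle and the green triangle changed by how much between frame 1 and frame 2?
+1.0

Distance in frame 1: 7.3. Distance in frame 2: 8.3.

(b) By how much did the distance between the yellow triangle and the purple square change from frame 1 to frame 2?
+0.2

Distance in frame 1: 4.0. Distance in frame 2: 4.2.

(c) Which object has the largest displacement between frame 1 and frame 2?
the green hexagon

(moved 4.2; next 3.7)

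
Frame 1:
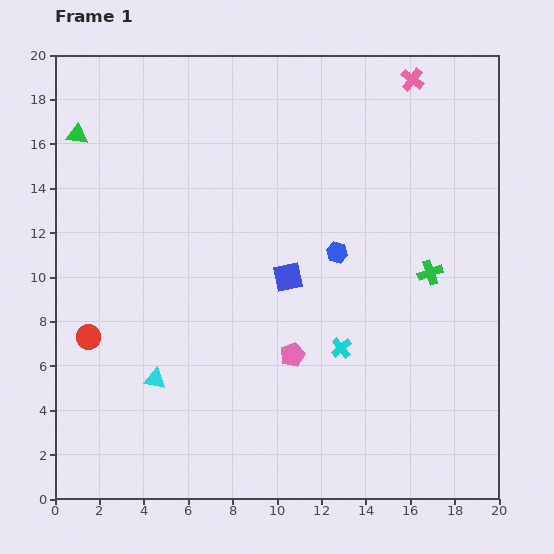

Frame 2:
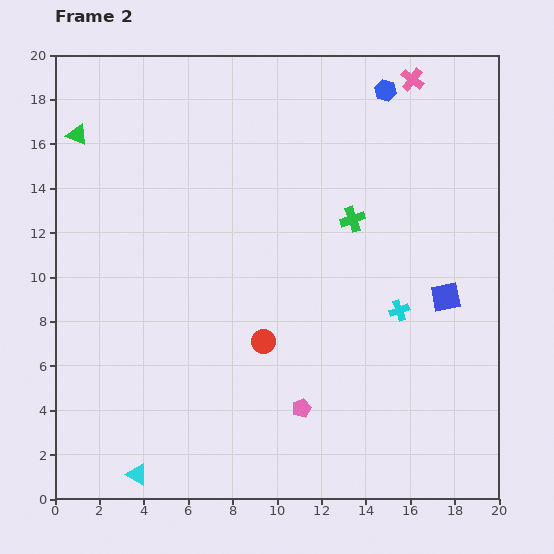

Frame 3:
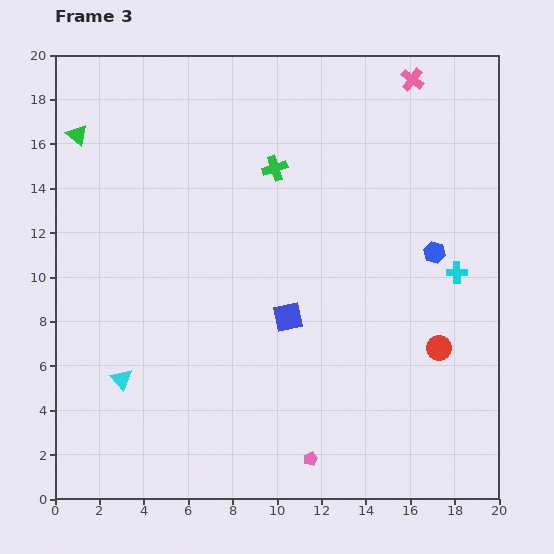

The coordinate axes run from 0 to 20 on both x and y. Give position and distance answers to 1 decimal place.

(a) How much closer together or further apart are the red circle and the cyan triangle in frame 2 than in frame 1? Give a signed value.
+4.7

Distance in frame 1: 3.6. Distance in frame 2: 8.3.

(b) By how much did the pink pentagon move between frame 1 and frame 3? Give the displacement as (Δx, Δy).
(0.8, -4.7)

The pink pentagon was at (10.7, 6.5) in frame 1 and (11.5, 1.8) in frame 3.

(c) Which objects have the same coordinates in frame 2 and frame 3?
the pink cross, the green triangle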